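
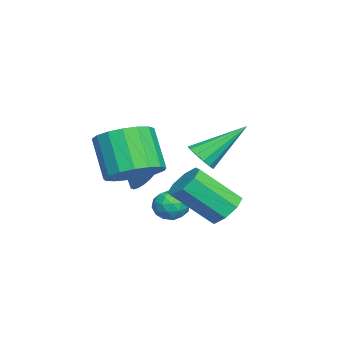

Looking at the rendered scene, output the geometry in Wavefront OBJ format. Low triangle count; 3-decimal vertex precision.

v -2.428 -1.027 0.684
v -2.068 -0.83 1.359
v -2.832 -1.973 1.176
v -2.361 -0.686 1.393
v -2.666 -0.602 1.306
v -2.93 -0.591 1.11
v -3.107 -0.655 0.841
v -3.167 -0.784 0.545
v -3.098 -0.955 0.272
v -2.914 -1.138 0.071
v -2.646 -1.302 -0.024
v -2.34 -1.419 0.003
v -2.05 -1.468 0.148
v -1.824 -1.44 0.386
v -1.703 -1.342 0.675
v -1.708 -1.189 0.965
v -1.836 -1.008 1.207
v 2.067 1.757 3.298
v 2.689 1.929 3.376
v 1.493 3.223 4.642
v 2.56 2.132 3.1
v 2.274 2.215 2.886
v 1.922 2.154 2.804
v 1.617 1.966 2.878
v 1.454 1.712 3.086
v 1.486 1.472 3.361
v 1.702 1.323 3.616
v 2.035 1.311 3.77
v 2.377 1.442 3.774
v 2.621 1.672 3.627
v 1.29 2.513 0.631
v 1.84 2.967 0.994
v 2.12 1.54 2.352
v 1.57 1.087 1.989
v 1.275 3.063 1.211
v 1.556 1.637 2.57
v 0.72 2.838 1.089
v 1 1.411 2.447
v 0.498 2.422 0.698
v 0.778 0.995 2.057
v 0.74 2.06 0.268
v 1.02 0.633 1.626
v 1.304 1.963 0.05
v 1.585 0.537 1.409
v 1.86 2.189 0.173
v 2.14 0.762 1.531
v 2.082 2.605 0.563
v 2.362 1.178 1.922
v 1.544 -0.592 2.214
v 2.467 -0.414 2.784
v 1.62 -0.991 4.336
v 0.696 -1.168 3.766
v 2.211 0.044 2.814
v 1.363 -0.532 4.366
v 1.801 0.357 2.707
v 0.954 -0.219 4.259
v 1.332 0.453 2.486
v 0.485 -0.124 4.039
v 0.912 0.309 2.204
v 0.065 -0.267 3.756
v 0.637 -0.041 1.923
v -0.211 -0.618 3.475
v 0.569 -0.518 1.709
v -0.278 -1.094 3.262
v 0.725 -1.011 1.611
v -0.123 -1.587 3.163
v 1.068 -1.408 1.651
v 0.22 -1.985 3.203
v 1.52 -1.619 1.82
v 0.673 -2.195 3.372
v 1.978 -1.594 2.079
v 1.13 -2.17 3.631
v 2.336 -1.339 2.369
v 1.488 -1.915 3.921
v 2.513 -0.914 2.623
v 1.665 -1.49 4.176
v -0.525 0.903 -0.261
v 0.047 0.481 -0.341
v -1.047 0.079 0.361
v -0.475 -0.343 0.281
v -0.432 0.244 0.686
v -0.109 0.754 0.302
v -0.891 -0.194 -0.282
v -0.568 0.316 -0.666
v -0.179 -0.197 -0.354
v 0.104 0.074 0.244
v -1.104 0.486 -0.224
v -0.821 0.757 0.374
v -0.193 0.765 -0.355
v -0.807 -0.205 0.375
v -0.781 0.141 0.613
v -0.445 -0.107 0.566
v -0.285 0.925 0.022
v 0.051 0.677 -0.025
v -0.23 0.538 0.579
v -1.051 -0.117 0.045
v -0.715 -0.365 -0.002
v -0.555 0.667 -0.546
v -0.219 0.419 -0.593
v -0.77 0.022 -0.559
v 0.01 0.118 -0.41
v -0.297 -0.367 -0.045
v -0.541 -0.279 -0.375
v -0.352 0.021 -0.601
v 0.177 0.277 -0.058
v -0.13 -0.207 0.307
v -0.105 0.138 0.545
v 0.085 0.438 0.319
v 0.044 -0.121 -0.066
v -0.87 0.767 -0.287
v -1.177 0.283 0.078
v -1.085 0.122 -0.299
v -0.895 0.422 -0.525
v -0.703 0.927 0.065
v -1.01 0.442 0.43
v -0.648 0.539 0.621
v -0.459 0.839 0.395
v -1.044 0.681 0.086
f 2 1 4
f 2 4 3
f 4 1 5
f 4 5 3
f 5 1 6
f 5 6 3
f 6 1 7
f 6 7 3
f 7 1 8
f 7 8 3
f 8 1 9
f 8 9 3
f 9 1 10
f 9 10 3
f 10 1 11
f 10 11 3
f 11 1 12
f 11 12 3
f 12 1 13
f 12 13 3
f 13 1 14
f 13 14 3
f 14 1 15
f 14 15 3
f 15 1 16
f 15 16 3
f 16 1 17
f 16 17 3
f 17 1 2
f 17 2 3
f 19 18 21
f 19 21 20
f 21 18 22
f 21 22 20
f 22 18 23
f 22 23 20
f 23 18 24
f 23 24 20
f 24 18 25
f 24 25 20
f 25 18 26
f 25 26 20
f 26 18 27
f 26 27 20
f 27 18 28
f 27 28 20
f 28 18 29
f 28 29 20
f 29 18 30
f 29 30 20
f 30 18 19
f 30 19 20
f 32 31 35
f 32 35 33
f 33 35 36
f 33 36 34
f 35 31 37
f 35 37 36
f 36 37 38
f 36 38 34
f 37 31 39
f 37 39 38
f 38 39 40
f 38 40 34
f 39 31 41
f 39 41 40
f 40 41 42
f 40 42 34
f 41 31 43
f 41 43 42
f 42 43 44
f 42 44 34
f 43 31 45
f 43 45 44
f 44 45 46
f 44 46 34
f 45 31 47
f 45 47 46
f 46 47 48
f 46 48 34
f 47 31 32
f 47 32 48
f 48 32 33
f 48 33 34
f 50 49 53
f 50 53 51
f 51 53 54
f 51 54 52
f 53 49 55
f 53 55 54
f 54 55 56
f 54 56 52
f 55 49 57
f 55 57 56
f 56 57 58
f 56 58 52
f 57 49 59
f 57 59 58
f 58 59 60
f 58 60 52
f 59 49 61
f 59 61 60
f 60 61 62
f 60 62 52
f 61 49 63
f 61 63 62
f 62 63 64
f 62 64 52
f 63 49 65
f 63 65 64
f 64 65 66
f 64 66 52
f 65 49 67
f 65 67 66
f 66 67 68
f 66 68 52
f 67 49 69
f 67 69 68
f 68 69 70
f 68 70 52
f 69 49 71
f 69 71 70
f 70 71 72
f 70 72 52
f 71 49 73
f 71 73 72
f 72 73 74
f 72 74 52
f 73 49 75
f 73 75 74
f 74 75 76
f 74 76 52
f 75 49 50
f 75 50 76
f 76 50 51
f 76 51 52
f 77 114 93
f 114 88 117
f 93 117 82
f 114 117 93
f 77 93 89
f 93 82 94
f 89 94 78
f 93 94 89
f 77 89 98
f 89 78 99
f 98 99 84
f 89 99 98
f 77 98 110
f 98 84 113
f 110 113 87
f 98 113 110
f 77 110 114
f 110 87 118
f 114 118 88
f 110 118 114
f 78 94 105
f 94 82 108
f 105 108 86
f 94 108 105
f 82 117 95
f 117 88 116
f 95 116 81
f 117 116 95
f 88 118 115
f 118 87 111
f 115 111 79
f 118 111 115
f 87 113 112
f 113 84 100
f 112 100 83
f 113 100 112
f 84 99 104
f 99 78 101
f 104 101 85
f 99 101 104
f 80 106 92
f 106 86 107
f 92 107 81
f 106 107 92
f 80 92 90
f 92 81 91
f 90 91 79
f 92 91 90
f 80 90 97
f 90 79 96
f 97 96 83
f 90 96 97
f 80 97 102
f 97 83 103
f 102 103 85
f 97 103 102
f 80 102 106
f 102 85 109
f 106 109 86
f 102 109 106
f 81 107 95
f 107 86 108
f 95 108 82
f 107 108 95
f 79 91 115
f 91 81 116
f 115 116 88
f 91 116 115
f 83 96 112
f 96 79 111
f 112 111 87
f 96 111 112
f 85 103 104
f 103 83 100
f 104 100 84
f 103 100 104
f 86 109 105
f 109 85 101
f 105 101 78
f 109 101 105



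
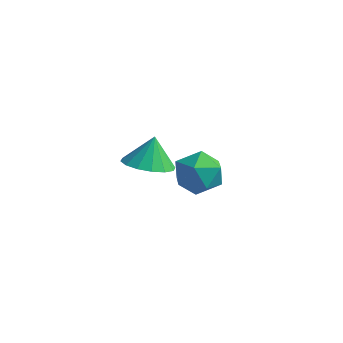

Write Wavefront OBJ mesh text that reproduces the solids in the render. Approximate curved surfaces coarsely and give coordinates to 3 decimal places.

v 1.246 2.931 -0.988
v 1.817 2.158 -1.722
v -0.057 1.542 -0.538
v 0.514 0.769 -1.272
v 1.043 1.132 -0.247
v 1.848 1.99 -0.525
v -0.088 1.71 -1.735
v 0.717 2.568 -2.013
v 0.992 1.403 -2.184
v 1.691 1.046 -1.264
v 0.069 2.654 -0.996
v 0.768 2.297 -0.076
v 1.147 -2.829 2.788
v 2.233 -2.736 2.758
v 1.133 -2.251 4.052
v 2.04 -2.255 2.536
v 1.607 -1.928 2.382
v 1.051 -1.842 2.336
v 0.521 -2.02 2.411
v 0.159 -2.415 2.587
v 0.062 -2.921 2.817
v 0.255 -3.403 3.04
v 0.688 -3.73 3.194
v 1.244 -3.816 3.24
v 1.774 -3.637 3.165
v 2.136 -3.242 2.989
f 1 12 6
f 1 6 2
f 1 2 8
f 1 8 11
f 1 11 12
f 2 6 10
f 6 12 5
f 12 11 3
f 11 8 7
f 8 2 9
f 4 10 5
f 4 5 3
f 4 3 7
f 4 7 9
f 4 9 10
f 5 10 6
f 3 5 12
f 7 3 11
f 9 7 8
f 10 9 2
f 14 13 16
f 14 16 15
f 16 13 17
f 16 17 15
f 17 13 18
f 17 18 15
f 18 13 19
f 18 19 15
f 19 13 20
f 19 20 15
f 20 13 21
f 20 21 15
f 21 13 22
f 21 22 15
f 22 13 23
f 22 23 15
f 23 13 24
f 23 24 15
f 24 13 25
f 24 25 15
f 25 13 26
f 25 26 15
f 26 13 14
f 26 14 15



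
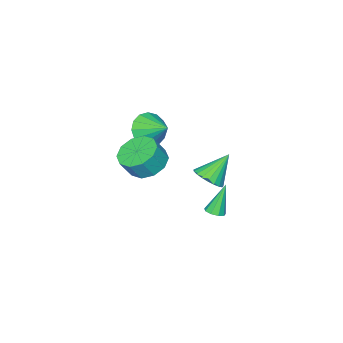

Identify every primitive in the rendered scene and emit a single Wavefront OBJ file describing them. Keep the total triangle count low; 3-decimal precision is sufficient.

v 2.335 1.462 3.125
v 2.849 0.697 2.689
v 3.398 0.512 3.659
v 2.885 1.278 4.095
v 3.179 1.227 2.602
v 3.728 1.042 3.573
v 3.187 1.847 2.716
v 3.736 1.662 3.686
v 2.87 2.32 2.986
v 3.419 2.135 3.956
v 2.348 2.466 3.308
v 2.897 2.281 4.279
v 1.822 2.228 3.561
v 2.371 2.043 4.531
v 1.492 1.698 3.647
v 2.041 1.513 4.618
v 1.484 1.078 3.534
v 2.033 0.893 4.504
v 1.801 0.605 3.264
v 2.35 0.42 4.234
v 2.323 0.459 2.941
v 2.872 0.274 3.912
v -2.933 0.348 -1.408
v -2.453 -0.155 -0.884
v -4.027 0.692 -0.072
v -2.298 0.168 -0.841
v -2.252 0.523 -0.895
v -2.324 0.848 -1.038
v -2.502 1.086 -1.245
v -2.754 1.196 -1.48
v -3.037 1.16 -1.702
v -3.302 0.983 -1.874
v -3.503 0.696 -1.965
v -3.606 0.35 -1.959
v -3.592 0.002 -1.858
v -3.465 -0.285 -1.68
v -3.245 -0.463 -1.454
v -2.972 -0.501 -1.22
v -2.692 -0.392 -1.019
v 0.254 -0.5 3.343
v 1.057 -0.236 2.827
v 0.326 0.76 4.097
v 0.661 -0.053 2.559
v 0.156 0.01 2.5
v -0.323 -0.063 2.668
v -0.647 -0.253 3.016
v -0.73 -0.51 3.452
v -0.548 -0.763 3.859
v -0.152 -0.946 4.127
v 0.353 -1.01 4.186
v 0.832 -0.937 4.018
v 1.156 -0.747 3.67
v 1.238 -0.49 3.234
v -1.402 2.153 -2.047
v -0.954 1.955 -1.844
v -2.098 2.207 -0.453
v -0.938 2.317 -1.85
v -1.139 2.603 -1.947
v -1.463 2.678 -2.091
v -1.759 2.507 -2.215
v -1.887 2.171 -2.259
v -1.788 1.827 -2.205
v -1.509 1.635 -2.076
v -1.179 1.686 -1.934
f 2 1 5
f 2 5 3
f 3 5 6
f 3 6 4
f 5 1 7
f 5 7 6
f 6 7 8
f 6 8 4
f 7 1 9
f 7 9 8
f 8 9 10
f 8 10 4
f 9 1 11
f 9 11 10
f 10 11 12
f 10 12 4
f 11 1 13
f 11 13 12
f 12 13 14
f 12 14 4
f 13 1 15
f 13 15 14
f 14 15 16
f 14 16 4
f 15 1 17
f 15 17 16
f 16 17 18
f 16 18 4
f 17 1 19
f 17 19 18
f 18 19 20
f 18 20 4
f 19 1 21
f 19 21 20
f 20 21 22
f 20 22 4
f 21 1 2
f 21 2 22
f 22 2 3
f 22 3 4
f 24 23 26
f 24 26 25
f 26 23 27
f 26 27 25
f 27 23 28
f 27 28 25
f 28 23 29
f 28 29 25
f 29 23 30
f 29 30 25
f 30 23 31
f 30 31 25
f 31 23 32
f 31 32 25
f 32 23 33
f 32 33 25
f 33 23 34
f 33 34 25
f 34 23 35
f 34 35 25
f 35 23 36
f 35 36 25
f 36 23 37
f 36 37 25
f 37 23 38
f 37 38 25
f 38 23 39
f 38 39 25
f 39 23 24
f 39 24 25
f 41 40 43
f 41 43 42
f 43 40 44
f 43 44 42
f 44 40 45
f 44 45 42
f 45 40 46
f 45 46 42
f 46 40 47
f 46 47 42
f 47 40 48
f 47 48 42
f 48 40 49
f 48 49 42
f 49 40 50
f 49 50 42
f 50 40 51
f 50 51 42
f 51 40 52
f 51 52 42
f 52 40 53
f 52 53 42
f 53 40 41
f 53 41 42
f 55 54 57
f 55 57 56
f 57 54 58
f 57 58 56
f 58 54 59
f 58 59 56
f 59 54 60
f 59 60 56
f 60 54 61
f 60 61 56
f 61 54 62
f 61 62 56
f 62 54 63
f 62 63 56
f 63 54 64
f 63 64 56
f 64 54 55
f 64 55 56



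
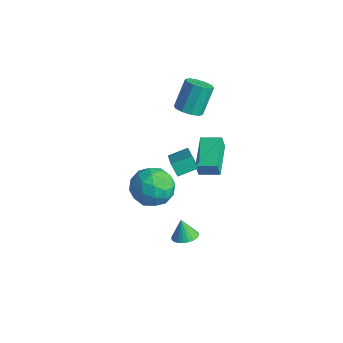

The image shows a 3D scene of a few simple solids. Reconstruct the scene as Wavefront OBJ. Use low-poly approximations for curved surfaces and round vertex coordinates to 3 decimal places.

v 1.193 -2.279 1.701
v 2.408 -2.199 1.63
v 1.312 -4.241 1.53
v 2.527 -4.161 1.459
v 1.96 -3.908 2.508
v 1.886 -2.695 2.614
v 1.834 -3.745 0.546
v 1.76 -2.532 0.652
v 2.804 -3.104 0.916
v 2.882 -3.206 2.129
v 0.838 -3.234 1.031
v 0.916 -3.336 2.244
v 1.79 -2.067 1.681
v 1.93 -4.373 1.479
v 1.597 -4.225 2.096
v 2.311 -4.178 2.055
v 1.483 -2.358 2.259
v 2.197 -2.311 2.217
v 1.933 -3.316 2.734
v 1.523 -4.129 0.943
v 2.237 -4.082 0.901
v 1.409 -2.262 1.105
v 2.123 -2.215 1.064
v 1.787 -3.124 0.426
v 2.737 -2.552 1.219
v 2.807 -3.705 1.119
v 2.4 -3.46 0.582
v 2.357 -2.748 0.644
v 2.782 -2.611 1.932
v 2.853 -3.765 1.832
v 2.519 -3.616 2.449
v 2.475 -2.903 2.511
v 3.016 -3.144 1.513
v 0.867 -2.675 1.328
v 0.938 -3.829 1.228
v 1.245 -3.537 0.649
v 1.201 -2.824 0.711
v 0.913 -2.735 2.041
v 0.983 -3.888 1.941
v 1.363 -3.692 2.516
v 1.32 -2.98 2.578
v 0.704 -3.296 1.647
v -0.138 -0.261 -0.339
v -0.643 -0.297 0.318
v 0.252 0.749 0.015
v -0.252 0.714 0.673
v 1.372 -1.234 0.767
v 0.868 -1.269 1.425
v 1.763 -0.223 1.122
v 1.258 -0.259 1.779
v 2.046 -1.263 -3.901
v 2.682 -0.981 -3.682
v 1.654 -1.237 -2.799
v 2.534 -0.745 -3.74
v 2.311 -0.588 -3.823
v 2.048 -0.533 -3.918
v 1.784 -0.59 -4.01
v 1.561 -0.75 -4.086
v 1.411 -0.987 -4.133
v 1.358 -1.267 -4.145
v 1.409 -1.546 -4.12
v 1.558 -1.782 -4.062
v 1.781 -1.939 -3.979
v 2.044 -1.993 -3.884
v 2.307 -1.936 -3.792
v 2.531 -1.777 -3.717
v 2.68 -1.539 -3.669
v 2.734 -1.26 -3.657
v -2.569 2.572 0.987
v -1.927 3.034 0.813
v -2.209 4.01 2.359
v -2.851 3.548 2.533
v -2.33 3.245 0.605
v -2.613 4.222 2.151
v -2.825 3.2 0.544
v -3.108 4.176 2.09
v -3.222 2.914 0.652
v -3.505 3.89 2.197
v -3.369 2.498 0.888
v -3.652 3.474 2.433
v -3.211 2.11 1.161
v -3.493 3.086 2.707
v -2.807 1.898 1.369
v -3.09 2.875 2.915
v -2.312 1.944 1.43
v -2.595 2.92 2.976
v -1.915 2.23 1.323
v -2.198 3.206 2.868
v -1.768 2.646 1.087
v -2.051 3.622 2.632
v -0.974 2.031 -3.124
v -0.959 1.793 -2.205
v -2.465 3.551 -2.707
v -2.45 3.313 -1.788
v -0.11 2.827 -2.932
v -0.095 2.589 -2.013
v -1.601 4.347 -2.515
v -1.586 4.109 -1.596
f 1 38 17
f 38 12 41
f 17 41 6
f 38 41 17
f 1 17 13
f 17 6 18
f 13 18 2
f 17 18 13
f 1 13 22
f 13 2 23
f 22 23 8
f 13 23 22
f 1 22 34
f 22 8 37
f 34 37 11
f 22 37 34
f 1 34 38
f 34 11 42
f 38 42 12
f 34 42 38
f 2 18 29
f 18 6 32
f 29 32 10
f 18 32 29
f 6 41 19
f 41 12 40
f 19 40 5
f 41 40 19
f 12 42 39
f 42 11 35
f 39 35 3
f 42 35 39
f 11 37 36
f 37 8 24
f 36 24 7
f 37 24 36
f 8 23 28
f 23 2 25
f 28 25 9
f 23 25 28
f 4 30 16
f 30 10 31
f 16 31 5
f 30 31 16
f 4 16 14
f 16 5 15
f 14 15 3
f 16 15 14
f 4 14 21
f 14 3 20
f 21 20 7
f 14 20 21
f 4 21 26
f 21 7 27
f 26 27 9
f 21 27 26
f 4 26 30
f 26 9 33
f 30 33 10
f 26 33 30
f 5 31 19
f 31 10 32
f 19 32 6
f 31 32 19
f 3 15 39
f 15 5 40
f 39 40 12
f 15 40 39
f 7 20 36
f 20 3 35
f 36 35 11
f 20 35 36
f 9 27 28
f 27 7 24
f 28 24 8
f 27 24 28
f 10 33 29
f 33 9 25
f 29 25 2
f 33 25 29
f 44 46 43
f 47 44 43
f 43 46 45
f 45 47 43
f 44 50 46
f 48 44 47
f 48 50 44
f 46 50 45
f 49 47 45
f 45 50 49
f 49 48 47
f 50 48 49
f 52 51 54
f 52 54 53
f 54 51 55
f 54 55 53
f 55 51 56
f 55 56 53
f 56 51 57
f 56 57 53
f 57 51 58
f 57 58 53
f 58 51 59
f 58 59 53
f 59 51 60
f 59 60 53
f 60 51 61
f 60 61 53
f 61 51 62
f 61 62 53
f 62 51 63
f 62 63 53
f 63 51 64
f 63 64 53
f 64 51 65
f 64 65 53
f 65 51 66
f 65 66 53
f 66 51 67
f 66 67 53
f 67 51 68
f 67 68 53
f 68 51 52
f 68 52 53
f 70 69 73
f 70 73 71
f 71 73 74
f 71 74 72
f 73 69 75
f 73 75 74
f 74 75 76
f 74 76 72
f 75 69 77
f 75 77 76
f 76 77 78
f 76 78 72
f 77 69 79
f 77 79 78
f 78 79 80
f 78 80 72
f 79 69 81
f 79 81 80
f 80 81 82
f 80 82 72
f 81 69 83
f 81 83 82
f 82 83 84
f 82 84 72
f 83 69 85
f 83 85 84
f 84 85 86
f 84 86 72
f 85 69 87
f 85 87 86
f 86 87 88
f 86 88 72
f 87 69 89
f 87 89 88
f 88 89 90
f 88 90 72
f 89 69 70
f 89 70 90
f 90 70 71
f 90 71 72
f 92 94 91
f 95 92 91
f 91 94 93
f 93 95 91
f 92 98 94
f 96 92 95
f 96 98 92
f 94 98 93
f 97 95 93
f 93 98 97
f 97 96 95
f 98 96 97



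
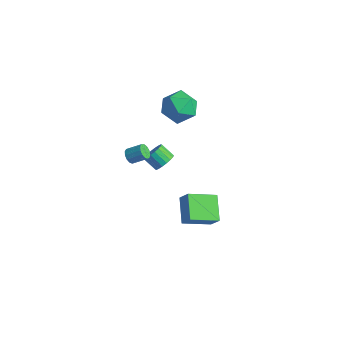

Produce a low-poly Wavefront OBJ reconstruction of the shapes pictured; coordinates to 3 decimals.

v -0.533 4.013 4.041
v 0.606 3.721 4.213
v -0.546 2.999 2.407
v 0.593 2.707 2.579
v -0.248 2.265 3.292
v -0.24 2.891 4.302
v 0.3 3.829 2.318
v 0.308 4.455 3.328
v 1.121 3.607 3.148
v 0.782 2.64 3.75
v -0.722 4.08 2.87
v -1.061 3.113 3.472
v -0.032 2.306 -1.291
v 0.401 2.359 -0.731
v -0.375 2.127 -0.109
v -0.808 2.074 -0.669
v 0.289 2.653 -0.761
v -0.487 2.421 -0.14
v 0.113 2.878 -0.896
v -0.662 2.646 -0.275
v -0.091 2.99 -1.11
v -0.867 2.758 -0.488
v -0.284 2.966 -1.359
v -1.059 2.735 -0.738
v -0.427 2.812 -1.595
v -1.202 2.58 -0.973
v -0.492 2.557 -1.77
v -1.267 2.326 -1.149
v -0.465 2.253 -1.851
v -1.241 2.021 -1.229
v -0.353 1.959 -1.82
v -1.129 1.727 -1.199
v -0.178 1.734 -1.685
v -0.953 1.502 -1.064
v 0.027 1.622 -1.472
v -0.749 1.39 -0.85
v 0.219 1.645 -1.222
v -0.556 1.414 -0.601
v 0.362 1.8 -0.987
v -0.413 1.568 -0.365
v 0.427 2.054 -0.811
v -0.348 1.823 -0.19
v 2.504 1.328 -4.493
v 1.294 2.256 -3.634
v 3.248 2.911 -5.154
v 2.039 3.839 -4.295
v 3.161 1.381 -3.625
v 1.952 2.309 -2.766
v 3.906 2.964 -4.286
v 2.696 3.892 -3.427
v -0.246 -0.106 0.822
v 0.143 -0.267 0.533
v 0.794 0.305 1.089
v 0.406 0.466 1.378
v 0.041 -0.029 0.407
v 0.692 0.543 0.964
v -0.151 0.184 0.413
v 0.5 0.756 0.969
v -0.374 0.305 0.549
v 0.278 0.877 1.105
v -0.555 0.296 0.771
v 0.096 0.868 1.327
v -0.639 0.159 1.009
v 0.012 0.731 1.566
v -0.597 -0.062 1.188
v 0.054 0.51 1.745
v -0.444 -0.297 1.251
v 0.207 0.275 1.807
v -0.228 -0.472 1.177
v 0.423 0.101 1.734
v -0.017 -0.53 0.991
v 0.634 0.042 1.547
v 0.121 -0.454 0.75
v 0.772 0.119 1.307
f 1 12 6
f 1 6 2
f 1 2 8
f 1 8 11
f 1 11 12
f 2 6 10
f 6 12 5
f 12 11 3
f 11 8 7
f 8 2 9
f 4 10 5
f 4 5 3
f 4 3 7
f 4 7 9
f 4 9 10
f 5 10 6
f 3 5 12
f 7 3 11
f 9 7 8
f 10 9 2
f 14 13 17
f 14 17 15
f 15 17 18
f 15 18 16
f 17 13 19
f 17 19 18
f 18 19 20
f 18 20 16
f 19 13 21
f 19 21 20
f 20 21 22
f 20 22 16
f 21 13 23
f 21 23 22
f 22 23 24
f 22 24 16
f 23 13 25
f 23 25 24
f 24 25 26
f 24 26 16
f 25 13 27
f 25 27 26
f 26 27 28
f 26 28 16
f 27 13 29
f 27 29 28
f 28 29 30
f 28 30 16
f 29 13 31
f 29 31 30
f 30 31 32
f 30 32 16
f 31 13 33
f 31 33 32
f 32 33 34
f 32 34 16
f 33 13 35
f 33 35 34
f 34 35 36
f 34 36 16
f 35 13 37
f 35 37 36
f 36 37 38
f 36 38 16
f 37 13 39
f 37 39 38
f 38 39 40
f 38 40 16
f 39 13 41
f 39 41 40
f 40 41 42
f 40 42 16
f 41 13 14
f 41 14 42
f 42 14 15
f 42 15 16
f 44 46 43
f 47 44 43
f 43 46 45
f 45 47 43
f 44 50 46
f 48 44 47
f 48 50 44
f 46 50 45
f 49 47 45
f 45 50 49
f 49 48 47
f 50 48 49
f 52 51 55
f 52 55 53
f 53 55 56
f 53 56 54
f 55 51 57
f 55 57 56
f 56 57 58
f 56 58 54
f 57 51 59
f 57 59 58
f 58 59 60
f 58 60 54
f 59 51 61
f 59 61 60
f 60 61 62
f 60 62 54
f 61 51 63
f 61 63 62
f 62 63 64
f 62 64 54
f 63 51 65
f 63 65 64
f 64 65 66
f 64 66 54
f 65 51 67
f 65 67 66
f 66 67 68
f 66 68 54
f 67 51 69
f 67 69 68
f 68 69 70
f 68 70 54
f 69 51 71
f 69 71 70
f 70 71 72
f 70 72 54
f 71 51 73
f 71 73 72
f 72 73 74
f 72 74 54
f 73 51 52
f 73 52 74
f 74 52 53
f 74 53 54



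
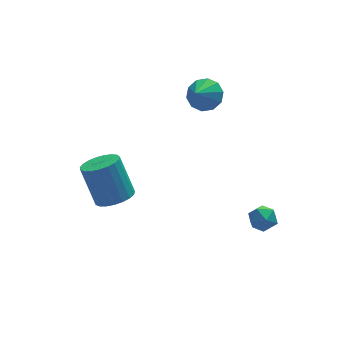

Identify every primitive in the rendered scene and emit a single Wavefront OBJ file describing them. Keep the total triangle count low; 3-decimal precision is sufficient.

v -1.62 3.116 -4.3
v -0.882 2.722 -3.942
v -1.281 3.59 -2.162
v -2.02 3.984 -2.52
v -0.742 3.05 -4.07
v -1.142 3.917 -2.291
v -0.754 3.389 -4.238
v -1.154 4.256 -2.459
v -0.916 3.68 -4.417
v -1.315 4.548 -2.637
v -1.2 3.875 -4.575
v -1.599 4.742 -2.795
v -1.556 3.938 -4.686
v -1.955 4.805 -2.906
v -1.923 3.859 -4.73
v -2.323 4.726 -2.95
v -2.238 3.651 -4.7
v -2.638 4.519 -2.92
v -2.446 3.351 -4.6
v -2.846 4.219 -2.82
v -2.512 3.011 -4.449
v -2.911 3.879 -2.669
v -2.423 2.688 -4.272
v -2.822 3.556 -2.492
v -2.195 2.44 -4.099
v -2.595 3.308 -2.32
v -1.868 2.308 -3.962
v -2.268 3.176 -2.182
v -1.498 2.317 -3.883
v -1.898 3.184 -2.103
v -1.149 2.463 -3.876
v -1.549 3.331 -2.096
v 3.549 -0.804 -3.501
v 4.113 -1.118 -3.217
v 2.867 -1.542 -2.963
v 3.431 -1.856 -2.679
v 3.25 -1.206 -2.477
v 3.671 -0.75 -2.809
v 3.309 -1.91 -3.371
v 3.73 -1.454 -3.703
v 3.964 -1.801 -3.137
v 3.928 -1.366 -2.584
v 3.052 -1.294 -3.596
v 3.016 -0.859 -3.043
v 2.514 3.398 1.403
v 3.221 3.049 1.692
v 1.866 2.762 2.217
v 3.134 3.483 1.962
v 2.811 3.885 2.019
v 2.374 4.101 1.84
v 1.991 4.049 1.494
v 1.807 3.747 1.113
v 1.894 3.313 0.843
v 2.217 2.91 0.786
v 2.654 2.695 0.965
v 3.037 2.747 1.311
f 2 1 5
f 2 5 3
f 3 5 6
f 3 6 4
f 5 1 7
f 5 7 6
f 6 7 8
f 6 8 4
f 7 1 9
f 7 9 8
f 8 9 10
f 8 10 4
f 9 1 11
f 9 11 10
f 10 11 12
f 10 12 4
f 11 1 13
f 11 13 12
f 12 13 14
f 12 14 4
f 13 1 15
f 13 15 14
f 14 15 16
f 14 16 4
f 15 1 17
f 15 17 16
f 16 17 18
f 16 18 4
f 17 1 19
f 17 19 18
f 18 19 20
f 18 20 4
f 19 1 21
f 19 21 20
f 20 21 22
f 20 22 4
f 21 1 23
f 21 23 22
f 22 23 24
f 22 24 4
f 23 1 25
f 23 25 24
f 24 25 26
f 24 26 4
f 25 1 27
f 25 27 26
f 26 27 28
f 26 28 4
f 27 1 29
f 27 29 28
f 28 29 30
f 28 30 4
f 29 1 31
f 29 31 30
f 30 31 32
f 30 32 4
f 31 1 2
f 31 2 32
f 32 2 3
f 32 3 4
f 33 44 38
f 33 38 34
f 33 34 40
f 33 40 43
f 33 43 44
f 34 38 42
f 38 44 37
f 44 43 35
f 43 40 39
f 40 34 41
f 36 42 37
f 36 37 35
f 36 35 39
f 36 39 41
f 36 41 42
f 37 42 38
f 35 37 44
f 39 35 43
f 41 39 40
f 42 41 34
f 46 45 48
f 46 48 47
f 48 45 49
f 48 49 47
f 49 45 50
f 49 50 47
f 50 45 51
f 50 51 47
f 51 45 52
f 51 52 47
f 52 45 53
f 52 53 47
f 53 45 54
f 53 54 47
f 54 45 55
f 54 55 47
f 55 45 56
f 55 56 47
f 56 45 46
f 56 46 47



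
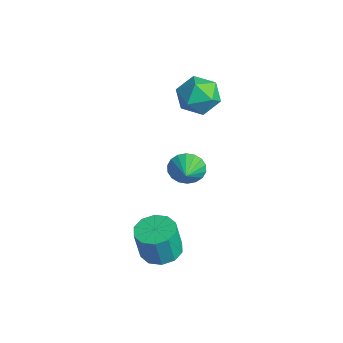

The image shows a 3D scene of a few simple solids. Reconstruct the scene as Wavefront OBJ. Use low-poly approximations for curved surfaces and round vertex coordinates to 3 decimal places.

v -1.316 2.585 2.064
v -0.532 2.517 2.982
v -0.808 0.783 1.498
v -0.024 0.715 2.416
v -1.213 0.717 2.635
v -1.527 1.831 2.985
v 0.187 1.469 1.495
v -0.127 2.583 1.845
v 0.397 1.828 2.63
v -0.468 1.363 3.335
v -0.872 1.937 1.145
v -1.737 1.472 1.85
v 3.553 -2.473 -4.389
v 4.276 -1.737 -4.255
v 4.29 -2.071 -2.497
v 3.567 -2.807 -2.631
v 3.698 -1.461 -4.198
v 3.713 -1.795 -2.44
v 3.065 -1.571 -4.214
v 3.08 -1.905 -2.455
v 2.618 -2.026 -4.297
v 2.633 -2.36 -2.538
v 2.528 -2.651 -4.415
v 2.543 -2.985 -2.656
v 2.83 -3.209 -4.523
v 2.844 -3.543 -2.765
v 3.407 -3.485 -4.58
v 3.422 -3.819 -2.822
v 4.04 -3.375 -4.565
v 4.055 -3.709 -2.806
v 4.487 -2.92 -4.482
v 4.502 -3.254 -2.723
v 4.577 -2.295 -4.364
v 4.592 -2.629 -2.605
v -0.013 0.697 -2.505
v 0.445 0.963 -3.306
v 0.853 0.203 -2.175
v 0.527 1.285 -3.038
v 0.502 1.492 -2.665
v 0.375 1.54 -2.26
v 0.172 1.422 -1.904
v -0.069 1.16 -1.666
v -0.298 0.807 -1.595
v -0.47 0.431 -1.704
v -0.552 0.109 -1.972
v -0.527 -0.097 -2.345
v -0.401 -0.146 -2.751
v -0.197 -0.028 -3.107
v 0.043 0.234 -3.344
v 0.272 0.588 -3.415
f 1 12 6
f 1 6 2
f 1 2 8
f 1 8 11
f 1 11 12
f 2 6 10
f 6 12 5
f 12 11 3
f 11 8 7
f 8 2 9
f 4 10 5
f 4 5 3
f 4 3 7
f 4 7 9
f 4 9 10
f 5 10 6
f 3 5 12
f 7 3 11
f 9 7 8
f 10 9 2
f 14 13 17
f 14 17 15
f 15 17 18
f 15 18 16
f 17 13 19
f 17 19 18
f 18 19 20
f 18 20 16
f 19 13 21
f 19 21 20
f 20 21 22
f 20 22 16
f 21 13 23
f 21 23 22
f 22 23 24
f 22 24 16
f 23 13 25
f 23 25 24
f 24 25 26
f 24 26 16
f 25 13 27
f 25 27 26
f 26 27 28
f 26 28 16
f 27 13 29
f 27 29 28
f 28 29 30
f 28 30 16
f 29 13 31
f 29 31 30
f 30 31 32
f 30 32 16
f 31 13 33
f 31 33 32
f 32 33 34
f 32 34 16
f 33 13 14
f 33 14 34
f 34 14 15
f 34 15 16
f 36 35 38
f 36 38 37
f 38 35 39
f 38 39 37
f 39 35 40
f 39 40 37
f 40 35 41
f 40 41 37
f 41 35 42
f 41 42 37
f 42 35 43
f 42 43 37
f 43 35 44
f 43 44 37
f 44 35 45
f 44 45 37
f 45 35 46
f 45 46 37
f 46 35 47
f 46 47 37
f 47 35 48
f 47 48 37
f 48 35 49
f 48 49 37
f 49 35 50
f 49 50 37
f 50 35 36
f 50 36 37



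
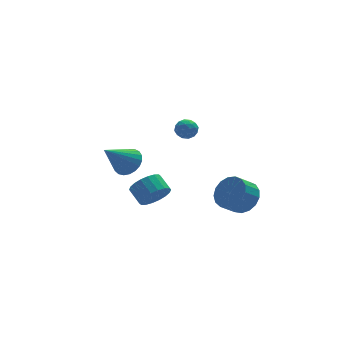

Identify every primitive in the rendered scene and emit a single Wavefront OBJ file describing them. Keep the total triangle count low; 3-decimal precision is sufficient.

v 0.335 0.51 3.199
v 0.69 0.812 3.684
v 0.33 -0.412 3.776
v 0.685 -0.11 4.261
v 0.046 0.069 4.151
v 0.049 0.639 3.794
v 0.971 -0.239 3.666
v 0.974 0.331 3.309
v 1.083 0.349 3.972
v 0.512 0.54 4.272
v 0.508 -0.14 3.188
v -0.063 0.051 3.488
v 0.513 0.742 3.39
v 0.507 -0.342 4.07
v 0.132 -0.237 4.005
v 0.341 -0.059 4.29
v 0.136 0.641 3.455
v 0.345 0.818 3.74
v -0.033 0.381 4.015
v 0.675 -0.418 3.72
v 0.884 -0.241 4.005
v 0.679 0.459 3.17
v 0.888 0.637 3.455
v 1.053 0.019 3.445
v 0.953 0.647 3.845
v 0.95 0.105 4.185
v 1.118 0.029 3.835
v 1.12 0.364 3.625
v 0.617 0.76 4.022
v 0.614 0.217 4.361
v 0.239 0.323 4.296
v 0.24 0.658 4.087
v 0.848 0.487 4.191
v 0.406 0.183 3.099
v 0.403 -0.36 3.438
v 0.78 -0.258 3.373
v 0.781 0.077 3.164
v 0.07 0.295 3.275
v 0.067 -0.247 3.615
v -0.1 0.036 3.835
v -0.098 0.371 3.625
v 0.172 -0.087 3.269
v -2.894 -0.386 2.229
v -2.387 0.032 2.859
v -4.306 -0.874 3.691
v -2.609 0.313 2.738
v -2.881 0.473 2.529
v -3.155 0.485 2.268
v -3.384 0.346 2.001
v -3.528 0.081 1.773
v -3.562 -0.265 1.624
v -3.481 -0.632 1.579
v -3.299 -0.957 1.648
v -3.046 -1.182 1.816
v -2.767 -1.27 2.056
v -2.51 -1.205 2.326
v -2.32 -0.999 2.58
v -2.228 -0.686 2.772
v -2.252 -0.322 2.871
v -0.845 1.344 -1.909
v 0.075 1.644 -1.964
v -0.194 2.577 -1.386
v -1.115 2.276 -1.331
v -0.102 1.812 -2.32
v -0.371 2.745 -1.742
v -0.427 1.888 -2.594
v -0.696 2.821 -2.016
v -0.835 1.857 -2.732
v -1.104 2.789 -2.154
v -1.244 1.723 -2.708
v -1.514 2.656 -2.13
v -1.575 1.514 -2.525
v -1.844 2.447 -1.947
v -1.761 1.272 -2.22
v -2.031 2.205 -1.642
v -1.766 1.043 -1.854
v -2.035 1.976 -1.276
v -1.589 0.875 -1.498
v -1.858 1.808 -0.92
v -1.264 0.799 -1.224
v -1.533 1.732 -0.646
v -0.856 0.831 -1.086
v -1.125 1.763 -0.508
v -0.446 0.964 -1.11
v -0.716 1.897 -0.532
v -0.116 1.173 -1.293
v -0.385 2.106 -0.715
v 0.071 1.415 -1.598
v -0.199 2.348 -1.02
v 3.867 0.405 -2.394
v 4.43 -0.456 -2.004
v 3.515 -0.706 -1.237
v 2.953 0.155 -1.626
v 4.58 -0.057 -1.695
v 3.665 -0.308 -0.928
v 4.567 0.448 -1.546
v 3.652 0.197 -0.779
v 4.394 0.943 -1.591
v 3.479 0.692 -0.824
v 4.1 1.315 -1.82
v 3.185 1.064 -1.053
v 3.752 1.478 -2.181
v 2.838 1.228 -1.413
v 3.431 1.396 -2.59
v 2.517 1.145 -1.822
v 3.21 1.087 -2.954
v 2.296 0.836 -2.187
v 3.14 0.621 -3.19
v 2.225 0.371 -2.423
v 3.236 0.107 -3.244
v 2.321 -0.144 -2.476
v 3.477 -0.34 -3.102
v 2.562 -0.59 -2.335
v 3.807 -0.616 -2.799
v 2.892 -0.866 -2.031
v 4.151 -0.657 -2.403
v 3.236 -0.908 -1.635
f 1 38 17
f 38 12 41
f 17 41 6
f 38 41 17
f 1 17 13
f 17 6 18
f 13 18 2
f 17 18 13
f 1 13 22
f 13 2 23
f 22 23 8
f 13 23 22
f 1 22 34
f 22 8 37
f 34 37 11
f 22 37 34
f 1 34 38
f 34 11 42
f 38 42 12
f 34 42 38
f 2 18 29
f 18 6 32
f 29 32 10
f 18 32 29
f 6 41 19
f 41 12 40
f 19 40 5
f 41 40 19
f 12 42 39
f 42 11 35
f 39 35 3
f 42 35 39
f 11 37 36
f 37 8 24
f 36 24 7
f 37 24 36
f 8 23 28
f 23 2 25
f 28 25 9
f 23 25 28
f 4 30 16
f 30 10 31
f 16 31 5
f 30 31 16
f 4 16 14
f 16 5 15
f 14 15 3
f 16 15 14
f 4 14 21
f 14 3 20
f 21 20 7
f 14 20 21
f 4 21 26
f 21 7 27
f 26 27 9
f 21 27 26
f 4 26 30
f 26 9 33
f 30 33 10
f 26 33 30
f 5 31 19
f 31 10 32
f 19 32 6
f 31 32 19
f 3 15 39
f 15 5 40
f 39 40 12
f 15 40 39
f 7 20 36
f 20 3 35
f 36 35 11
f 20 35 36
f 9 27 28
f 27 7 24
f 28 24 8
f 27 24 28
f 10 33 29
f 33 9 25
f 29 25 2
f 33 25 29
f 44 43 46
f 44 46 45
f 46 43 47
f 46 47 45
f 47 43 48
f 47 48 45
f 48 43 49
f 48 49 45
f 49 43 50
f 49 50 45
f 50 43 51
f 50 51 45
f 51 43 52
f 51 52 45
f 52 43 53
f 52 53 45
f 53 43 54
f 53 54 45
f 54 43 55
f 54 55 45
f 55 43 56
f 55 56 45
f 56 43 57
f 56 57 45
f 57 43 58
f 57 58 45
f 58 43 59
f 58 59 45
f 59 43 44
f 59 44 45
f 61 60 64
f 61 64 62
f 62 64 65
f 62 65 63
f 64 60 66
f 64 66 65
f 65 66 67
f 65 67 63
f 66 60 68
f 66 68 67
f 67 68 69
f 67 69 63
f 68 60 70
f 68 70 69
f 69 70 71
f 69 71 63
f 70 60 72
f 70 72 71
f 71 72 73
f 71 73 63
f 72 60 74
f 72 74 73
f 73 74 75
f 73 75 63
f 74 60 76
f 74 76 75
f 75 76 77
f 75 77 63
f 76 60 78
f 76 78 77
f 77 78 79
f 77 79 63
f 78 60 80
f 78 80 79
f 79 80 81
f 79 81 63
f 80 60 82
f 80 82 81
f 81 82 83
f 81 83 63
f 82 60 84
f 82 84 83
f 83 84 85
f 83 85 63
f 84 60 86
f 84 86 85
f 85 86 87
f 85 87 63
f 86 60 88
f 86 88 87
f 87 88 89
f 87 89 63
f 88 60 61
f 88 61 89
f 89 61 62
f 89 62 63
f 91 90 94
f 91 94 92
f 92 94 95
f 92 95 93
f 94 90 96
f 94 96 95
f 95 96 97
f 95 97 93
f 96 90 98
f 96 98 97
f 97 98 99
f 97 99 93
f 98 90 100
f 98 100 99
f 99 100 101
f 99 101 93
f 100 90 102
f 100 102 101
f 101 102 103
f 101 103 93
f 102 90 104
f 102 104 103
f 103 104 105
f 103 105 93
f 104 90 106
f 104 106 105
f 105 106 107
f 105 107 93
f 106 90 108
f 106 108 107
f 107 108 109
f 107 109 93
f 108 90 110
f 108 110 109
f 109 110 111
f 109 111 93
f 110 90 112
f 110 112 111
f 111 112 113
f 111 113 93
f 112 90 114
f 112 114 113
f 113 114 115
f 113 115 93
f 114 90 116
f 114 116 115
f 115 116 117
f 115 117 93
f 116 90 91
f 116 91 117
f 117 91 92
f 117 92 93



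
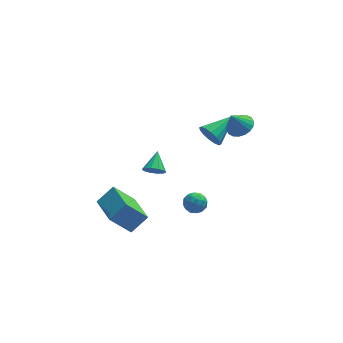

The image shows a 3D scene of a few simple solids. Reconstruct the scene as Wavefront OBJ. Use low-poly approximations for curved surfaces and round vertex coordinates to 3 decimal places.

v 0.73 -0.455 -2.832
v 1.438 -0.358 -2.852
v 0.782 -1.042 -3.828
v 1.49 -0.945 -3.848
v 1.201 -1.374 -3.353
v 1.169 -1.011 -2.738
v 1.051 -0.389 -3.942
v 1.019 -0.026 -3.327
v 1.636 -0.318 -3.538
v 1.729 -0.926 -3.174
v 0.491 -0.474 -3.506
v 0.584 -1.082 -3.142
v 1.08 -0.355 -2.755
v 1.14 -1.045 -3.925
v 0.971 -1.297 -3.635
v 1.387 -1.24 -3.646
v 0.922 -0.739 -2.688
v 1.338 -0.682 -2.7
v 1.198 -1.279 -2.994
v 0.882 -0.718 -3.98
v 1.298 -0.661 -3.992
v 0.833 -0.16 -3.034
v 1.249 -0.103 -3.045
v 1.022 -0.121 -3.686
v 1.612 -0.275 -3.17
v 1.643 -0.62 -3.755
v 1.385 -0.293 -3.81
v 1.366 -0.079 -3.448
v 1.667 -0.632 -2.956
v 1.697 -0.977 -3.541
v 1.528 -1.229 -3.251
v 1.509 -1.016 -2.889
v 1.784 -0.609 -3.359
v 0.523 -0.423 -3.139
v 0.553 -0.768 -3.724
v 0.711 -0.384 -3.791
v 0.692 -0.171 -3.429
v 0.577 -0.78 -2.925
v 0.608 -1.125 -3.51
v 0.854 -1.321 -3.232
v 0.835 -1.107 -2.87
v 0.436 -0.791 -3.321
v 4.061 2.177 0.357
v 4.801 2.081 0.72
v 3.499 2.023 1.463
v 4.746 2.445 0.742
v 4.554 2.756 0.689
v 4.265 2.953 0.569
v 3.936 2.996 0.408
v 3.631 2.877 0.237
v 3.412 2.619 0.089
v 3.321 2.274 -0.005
v 3.376 1.91 -0.028
v 3.567 1.598 0.025
v 3.856 1.402 0.145
v 4.186 1.358 0.306
v 4.491 1.478 0.477
v 4.71 1.735 0.625
v 2.586 3.211 -1.289
v 3.036 2.941 -1.933
v 4.194 4.269 -0.611
v 2.854 3.306 -2.069
v 2.6 3.645 -1.997
v 2.343 3.868 -1.735
v 2.151 3.915 -1.354
v 2.075 3.773 -0.955
v 2.137 3.481 -0.646
v 2.319 3.117 -0.509
v 2.573 2.778 -0.582
v 2.83 2.555 -0.844
v 3.022 2.508 -1.225
v 3.098 2.649 -1.624
v -2.688 -3.051 -2.98
v -3.827 -3.062 -1.665
v -3.118 -1.048 -3.337
v -4.257 -1.058 -2.021
v -1.743 -2.702 -2.159
v -2.882 -2.712 -0.843
v -2.173 -0.698 -2.515
v -3.312 -0.709 -1.2
v -1.074 -0.414 -0.433
v -0.566 -0.74 -0.191
v -0.726 0.634 0.253
v -0.447 -0.559 -0.529
v -0.568 -0.322 -0.83
v -0.882 -0.121 -0.98
v -1.269 -0.031 -0.92
v -1.581 -0.088 -0.674
v -1.7 -0.27 -0.336
v -1.58 -0.507 -0.035
v -1.266 -0.708 0.114
v -0.879 -0.797 0.055
f 1 38 17
f 38 12 41
f 17 41 6
f 38 41 17
f 1 17 13
f 17 6 18
f 13 18 2
f 17 18 13
f 1 13 22
f 13 2 23
f 22 23 8
f 13 23 22
f 1 22 34
f 22 8 37
f 34 37 11
f 22 37 34
f 1 34 38
f 34 11 42
f 38 42 12
f 34 42 38
f 2 18 29
f 18 6 32
f 29 32 10
f 18 32 29
f 6 41 19
f 41 12 40
f 19 40 5
f 41 40 19
f 12 42 39
f 42 11 35
f 39 35 3
f 42 35 39
f 11 37 36
f 37 8 24
f 36 24 7
f 37 24 36
f 8 23 28
f 23 2 25
f 28 25 9
f 23 25 28
f 4 30 16
f 30 10 31
f 16 31 5
f 30 31 16
f 4 16 14
f 16 5 15
f 14 15 3
f 16 15 14
f 4 14 21
f 14 3 20
f 21 20 7
f 14 20 21
f 4 21 26
f 21 7 27
f 26 27 9
f 21 27 26
f 4 26 30
f 26 9 33
f 30 33 10
f 26 33 30
f 5 31 19
f 31 10 32
f 19 32 6
f 31 32 19
f 3 15 39
f 15 5 40
f 39 40 12
f 15 40 39
f 7 20 36
f 20 3 35
f 36 35 11
f 20 35 36
f 9 27 28
f 27 7 24
f 28 24 8
f 27 24 28
f 10 33 29
f 33 9 25
f 29 25 2
f 33 25 29
f 44 43 46
f 44 46 45
f 46 43 47
f 46 47 45
f 47 43 48
f 47 48 45
f 48 43 49
f 48 49 45
f 49 43 50
f 49 50 45
f 50 43 51
f 50 51 45
f 51 43 52
f 51 52 45
f 52 43 53
f 52 53 45
f 53 43 54
f 53 54 45
f 54 43 55
f 54 55 45
f 55 43 56
f 55 56 45
f 56 43 57
f 56 57 45
f 57 43 58
f 57 58 45
f 58 43 44
f 58 44 45
f 60 59 62
f 60 62 61
f 62 59 63
f 62 63 61
f 63 59 64
f 63 64 61
f 64 59 65
f 64 65 61
f 65 59 66
f 65 66 61
f 66 59 67
f 66 67 61
f 67 59 68
f 67 68 61
f 68 59 69
f 68 69 61
f 69 59 70
f 69 70 61
f 70 59 71
f 70 71 61
f 71 59 72
f 71 72 61
f 72 59 60
f 72 60 61
f 74 76 73
f 77 74 73
f 73 76 75
f 75 77 73
f 74 80 76
f 78 74 77
f 78 80 74
f 76 80 75
f 79 77 75
f 75 80 79
f 79 78 77
f 80 78 79
f 82 81 84
f 82 84 83
f 84 81 85
f 84 85 83
f 85 81 86
f 85 86 83
f 86 81 87
f 86 87 83
f 87 81 88
f 87 88 83
f 88 81 89
f 88 89 83
f 89 81 90
f 89 90 83
f 90 81 91
f 90 91 83
f 91 81 92
f 91 92 83
f 92 81 82
f 92 82 83



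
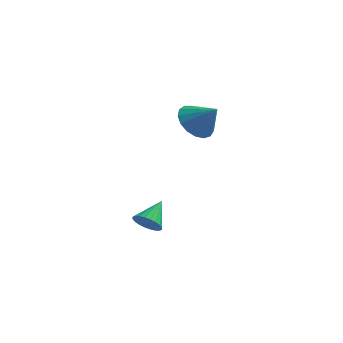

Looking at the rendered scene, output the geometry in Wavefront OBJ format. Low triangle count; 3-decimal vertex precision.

v -0.55 2.144 -2.837
v 0.056 2.12 -3.122
v -0.19 3.256 -2.163
v -0.075 2.267 -3.294
v -0.279 2.395 -3.396
v -0.523 2.485 -3.414
v -0.772 2.523 -3.343
v -0.987 2.503 -3.196
v -1.136 2.429 -2.994
v -1.195 2.311 -2.769
v -1.157 2.168 -2.553
v -1.026 2.021 -2.381
v -0.822 1.893 -2.279
v -0.577 1.803 -2.261
v -0.328 1.765 -2.332
v -0.113 1.784 -2.479
v 0.035 1.859 -2.681
v 0.095 1.976 -2.906
v 1.096 3.807 2.365
v 1.78 4.038 1.779
v 2.004 3.573 3.335
v 1.672 4.423 1.974
v 1.432 4.668 2.258
v 1.114 4.715 2.566
v 0.793 4.554 2.829
v 0.54 4.222 2.985
v 0.415 3.795 2.999
v 0.446 3.371 2.868
v 0.626 3.047 2.621
v 0.913 2.896 2.316
v 1.242 2.955 2.022
v 1.538 3.209 1.807
v 1.732 3.599 1.719
f 2 1 4
f 2 4 3
f 4 1 5
f 4 5 3
f 5 1 6
f 5 6 3
f 6 1 7
f 6 7 3
f 7 1 8
f 7 8 3
f 8 1 9
f 8 9 3
f 9 1 10
f 9 10 3
f 10 1 11
f 10 11 3
f 11 1 12
f 11 12 3
f 12 1 13
f 12 13 3
f 13 1 14
f 13 14 3
f 14 1 15
f 14 15 3
f 15 1 16
f 15 16 3
f 16 1 17
f 16 17 3
f 17 1 18
f 17 18 3
f 18 1 2
f 18 2 3
f 20 19 22
f 20 22 21
f 22 19 23
f 22 23 21
f 23 19 24
f 23 24 21
f 24 19 25
f 24 25 21
f 25 19 26
f 25 26 21
f 26 19 27
f 26 27 21
f 27 19 28
f 27 28 21
f 28 19 29
f 28 29 21
f 29 19 30
f 29 30 21
f 30 19 31
f 30 31 21
f 31 19 32
f 31 32 21
f 32 19 33
f 32 33 21
f 33 19 20
f 33 20 21



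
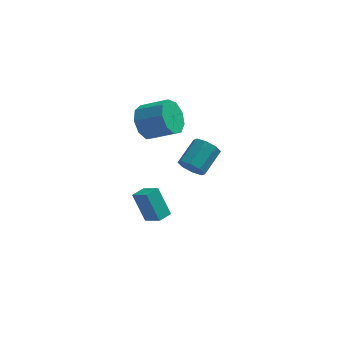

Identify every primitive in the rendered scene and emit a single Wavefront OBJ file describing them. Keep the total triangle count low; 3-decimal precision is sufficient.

v -2.074 -2.929 -4.783
v -1.292 -3.529 -4.211
v -2.763 -2.375 -3.261
v -1.98 -2.975 -2.689
v -1.56 -2.265 -4.791
v -0.777 -2.865 -4.219
v -2.248 -1.711 -3.269
v -1.466 -2.311 -2.697
v -2.129 -1.615 1.831
v -1.704 -1.938 0.915
v -0.306 -2.248 1.673
v -0.731 -1.925 2.589
v -1.594 -1.227 1.003
v -0.196 -1.537 1.761
v -1.734 -0.697 1.477
v -0.336 -1.007 2.235
v -2.059 -0.597 2.118
v -0.661 -0.907 2.876
v -2.417 -0.973 2.624
v -1.019 -1.283 3.382
v -2.64 -1.65 2.759
v -1.242 -1.96 3.517
v -2.624 -2.31 2.46
v -1.226 -2.62 3.218
v -2.376 -2.645 1.867
v -0.979 -2.955 2.624
v -2.013 -2.498 1.256
v -0.615 -2.808 2.014
v 0.321 -4.309 0.65
v 0.779 -4.804 1.001
v 1.476 -3.607 1.781
v 1.019 -3.111 1.43
v 1.003 -4.609 0.501
v 1.701 -3.412 1.281
v 0.828 -4.238 0.088
v 1.526 -3.041 0.868
v 0.356 -3.909 0.005
v 1.054 -2.712 0.784
v -0.136 -3.813 0.299
v 0.561 -2.616 1.079
v -0.361 -4.008 0.799
v 0.337 -2.811 1.579
v -0.186 -4.379 1.212
v 0.512 -3.182 1.992
v 0.286 -4.708 1.296
v 0.984 -3.511 2.075
f 2 4 1
f 5 2 1
f 1 4 3
f 3 5 1
f 2 8 4
f 6 2 5
f 6 8 2
f 4 8 3
f 7 5 3
f 3 8 7
f 7 6 5
f 8 6 7
f 10 9 13
f 10 13 11
f 11 13 14
f 11 14 12
f 13 9 15
f 13 15 14
f 14 15 16
f 14 16 12
f 15 9 17
f 15 17 16
f 16 17 18
f 16 18 12
f 17 9 19
f 17 19 18
f 18 19 20
f 18 20 12
f 19 9 21
f 19 21 20
f 20 21 22
f 20 22 12
f 21 9 23
f 21 23 22
f 22 23 24
f 22 24 12
f 23 9 25
f 23 25 24
f 24 25 26
f 24 26 12
f 25 9 27
f 25 27 26
f 26 27 28
f 26 28 12
f 27 9 10
f 27 10 28
f 28 10 11
f 28 11 12
f 30 29 33
f 30 33 31
f 31 33 34
f 31 34 32
f 33 29 35
f 33 35 34
f 34 35 36
f 34 36 32
f 35 29 37
f 35 37 36
f 36 37 38
f 36 38 32
f 37 29 39
f 37 39 38
f 38 39 40
f 38 40 32
f 39 29 41
f 39 41 40
f 40 41 42
f 40 42 32
f 41 29 43
f 41 43 42
f 42 43 44
f 42 44 32
f 43 29 45
f 43 45 44
f 44 45 46
f 44 46 32
f 45 29 30
f 45 30 46
f 46 30 31
f 46 31 32



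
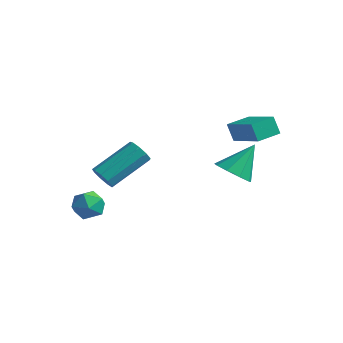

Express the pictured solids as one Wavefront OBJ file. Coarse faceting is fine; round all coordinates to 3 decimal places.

v 2.094 1.1 2.291
v 1.691 1.172 3.126
v 2.472 2.203 2.379
v 2.069 2.275 3.214
v 3.751 0.465 3.146
v 3.348 0.537 3.981
v 4.129 1.568 3.234
v 3.726 1.64 4.069
v -1.902 -2.755 -1.166
v -1.483 -3.471 -1.307
v -2.977 -3.469 -0.733
v -2.558 -4.185 -0.874
v -2.318 -3.673 -0.251
v -1.654 -3.231 -0.519
v -2.806 -3.709 -1.521
v -2.142 -3.267 -1.789
v -2.042 -4.06 -1.526
v -1.74 -4.038 -0.741
v -2.72 -2.902 -1.299
v -2.418 -2.88 -0.514
v 2.018 1.179 0.198
v 2.712 1.56 -0.309
v 2.362 2.341 1.542
v 2.158 1.864 -0.43
v 1.539 1.847 -0.257
v 1.144 1.518 0.129
v 1.158 1.03 0.547
v 1.574 0.612 0.802
v 2.198 0.459 0.775
v 2.738 0.643 0.477
v 2.94 1.077 0.049
v -1.065 -3.924 1.331
v -0.469 -4.027 1.123
v 0.202 -2.279 2.181
v -0.395 -2.176 2.389
v -0.685 -3.773 0.84
v -0.014 -2.025 1.897
v -1.078 -3.589 0.786
v -0.408 -1.841 1.843
v -1.466 -3.562 0.988
v -0.796 -1.814 2.045
v -1.666 -3.705 1.35
v -0.996 -1.957 2.407
v -1.585 -3.95 1.704
v -0.915 -2.202 2.761
v -1.261 -4.183 1.883
v -0.59 -2.435 2.94
v -0.845 -4.295 1.804
v -0.175 -2.547 2.862
v -0.532 -4.233 1.504
v 0.138 -2.485 2.562
f 2 4 1
f 5 2 1
f 1 4 3
f 3 5 1
f 2 8 4
f 6 2 5
f 6 8 2
f 4 8 3
f 7 5 3
f 3 8 7
f 7 6 5
f 8 6 7
f 9 20 14
f 9 14 10
f 9 10 16
f 9 16 19
f 9 19 20
f 10 14 18
f 14 20 13
f 20 19 11
f 19 16 15
f 16 10 17
f 12 18 13
f 12 13 11
f 12 11 15
f 12 15 17
f 12 17 18
f 13 18 14
f 11 13 20
f 15 11 19
f 17 15 16
f 18 17 10
f 22 21 24
f 22 24 23
f 24 21 25
f 24 25 23
f 25 21 26
f 25 26 23
f 26 21 27
f 26 27 23
f 27 21 28
f 27 28 23
f 28 21 29
f 28 29 23
f 29 21 30
f 29 30 23
f 30 21 31
f 30 31 23
f 31 21 22
f 31 22 23
f 33 32 36
f 33 36 34
f 34 36 37
f 34 37 35
f 36 32 38
f 36 38 37
f 37 38 39
f 37 39 35
f 38 32 40
f 38 40 39
f 39 40 41
f 39 41 35
f 40 32 42
f 40 42 41
f 41 42 43
f 41 43 35
f 42 32 44
f 42 44 43
f 43 44 45
f 43 45 35
f 44 32 46
f 44 46 45
f 45 46 47
f 45 47 35
f 46 32 48
f 46 48 47
f 47 48 49
f 47 49 35
f 48 32 50
f 48 50 49
f 49 50 51
f 49 51 35
f 50 32 33
f 50 33 51
f 51 33 34
f 51 34 35



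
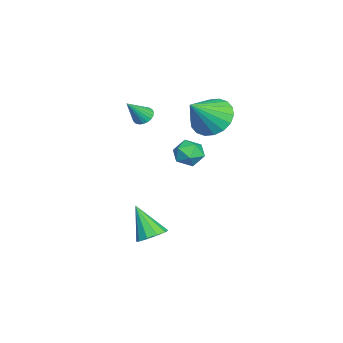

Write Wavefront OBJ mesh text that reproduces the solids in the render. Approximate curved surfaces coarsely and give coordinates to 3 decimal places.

v -2.782 2.965 1.896
v -2.354 2.352 1.117
v -1.698 2.135 3.144
v -2.065 2.736 1.121
v -1.918 3.165 1.279
v -1.942 3.555 1.559
v -2.133 3.828 1.906
v -2.452 3.93 2.251
v -2.836 3.841 2.525
v -3.21 3.578 2.675
v -3.499 3.194 2.671
v -3.646 2.765 2.513
v -3.622 2.375 2.233
v -3.431 2.102 1.886
v -3.112 2 1.541
v -2.728 2.089 1.266
v -1.423 2.42 0.901
v -0.909 2.254 0.355
v -2.331 1.966 0.185
v -1.817 1.8 -0.361
v -1.817 1.408 0.299
v -1.256 1.688 0.741
v -1.984 2.532 -0.201
v -1.423 2.812 0.241
v -1.256 2.323 -0.326
v -1.153 1.628 -0.017
v -2.087 2.592 0.557
v -1.984 1.897 0.866
v 0.719 0.846 -3.562
v 1.398 0.736 -3.319
v 0.081 0.054 -2.138
v 1.257 1.134 -3.161
v 0.91 1.422 -3.156
v 0.49 1.49 -3.306
v 0.157 1.313 -3.554
v 0.039 0.957 -3.805
v 0.181 0.559 -3.963
v 0.528 0.27 -3.968
v 0.948 0.202 -3.818
v 1.28 0.38 -3.57
v -3.424 -0.089 1.449
v -3.155 -0.389 1.104
v -2.756 -0.711 2.511
v -3.024 -0.213 1.125
v -2.962 -0.016 1.201
v -2.979 0.168 1.32
v -3.074 0.308 1.462
v -3.229 0.38 1.601
v -3.418 0.37 1.714
v -3.608 0.281 1.781
v -3.766 0.128 1.791
v -3.865 -0.063 1.742
v -3.888 -0.258 1.642
v -3.83 -0.424 1.509
v -3.703 -0.532 1.365
v -3.527 -0.563 1.236
v -3.333 -0.513 1.144
f 2 1 4
f 2 4 3
f 4 1 5
f 4 5 3
f 5 1 6
f 5 6 3
f 6 1 7
f 6 7 3
f 7 1 8
f 7 8 3
f 8 1 9
f 8 9 3
f 9 1 10
f 9 10 3
f 10 1 11
f 10 11 3
f 11 1 12
f 11 12 3
f 12 1 13
f 12 13 3
f 13 1 14
f 13 14 3
f 14 1 15
f 14 15 3
f 15 1 16
f 15 16 3
f 16 1 2
f 16 2 3
f 17 28 22
f 17 22 18
f 17 18 24
f 17 24 27
f 17 27 28
f 18 22 26
f 22 28 21
f 28 27 19
f 27 24 23
f 24 18 25
f 20 26 21
f 20 21 19
f 20 19 23
f 20 23 25
f 20 25 26
f 21 26 22
f 19 21 28
f 23 19 27
f 25 23 24
f 26 25 18
f 30 29 32
f 30 32 31
f 32 29 33
f 32 33 31
f 33 29 34
f 33 34 31
f 34 29 35
f 34 35 31
f 35 29 36
f 35 36 31
f 36 29 37
f 36 37 31
f 37 29 38
f 37 38 31
f 38 29 39
f 38 39 31
f 39 29 40
f 39 40 31
f 40 29 30
f 40 30 31
f 42 41 44
f 42 44 43
f 44 41 45
f 44 45 43
f 45 41 46
f 45 46 43
f 46 41 47
f 46 47 43
f 47 41 48
f 47 48 43
f 48 41 49
f 48 49 43
f 49 41 50
f 49 50 43
f 50 41 51
f 50 51 43
f 51 41 52
f 51 52 43
f 52 41 53
f 52 53 43
f 53 41 54
f 53 54 43
f 54 41 55
f 54 55 43
f 55 41 56
f 55 56 43
f 56 41 57
f 56 57 43
f 57 41 42
f 57 42 43



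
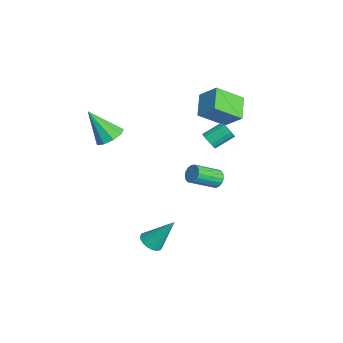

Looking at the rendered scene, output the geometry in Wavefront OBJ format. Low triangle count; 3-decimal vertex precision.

v -2.979 3.637 -4.052
v -2.409 3.64 -4.242
v -2.112 2.207 -3.377
v -2.681 2.203 -3.188
v -2.401 3.79 -3.997
v -2.104 2.357 -3.132
v -2.526 3.904 -3.764
v -2.228 2.471 -2.9
v -2.754 3.957 -3.598
v -2.456 2.524 -2.733
v -3.033 3.937 -3.536
v -2.736 2.504 -2.671
v -3.3 3.848 -3.592
v -3.003 2.415 -2.727
v -3.494 3.71 -3.754
v -3.196 2.277 -2.889
v -3.569 3.555 -3.984
v -3.272 2.122 -3.119
v -3.509 3.419 -4.229
v -3.212 1.986 -3.365
v -3.328 3.333 -4.435
v -3.03 1.9 -3.57
v -3.067 3.317 -4.552
v -2.769 1.884 -3.688
v -2.785 3.373 -4.555
v -2.487 1.94 -3.691
v -2.548 3.49 -4.443
v -2.25 2.057 -3.579
v 3.402 -1.206 -3.385
v 3.998 -1.518 -3.285
v 3.718 -0.094 -1.815
v 4.072 -1.286 -3.464
v 4.014 -1.038 -3.628
v 3.834 -0.824 -3.744
v 3.569 -0.685 -3.788
v 3.27 -0.65 -3.753
v 2.998 -0.725 -3.645
v 2.805 -0.895 -3.485
v 2.731 -1.127 -3.306
v 2.789 -1.375 -3.142
v 2.969 -1.589 -3.026
v 3.234 -1.728 -2.982
v 3.533 -1.763 -3.017
v 3.805 -1.688 -3.125
v 2.181 1.968 2.826
v 2.394 2.248 2.417
v 2.252 3.273 3.044
v 2.039 2.992 3.454
v 2.141 2.245 2.365
v 1.999 3.269 2.992
v 1.897 2.178 2.418
v 1.755 3.203 3.045
v 1.718 2.063 2.565
v 1.576 3.088 3.193
v 1.645 1.926 2.772
v 1.503 2.951 3.399
v 1.695 1.799 2.992
v 1.553 2.824 3.619
v 1.857 1.71 3.173
v 1.714 2.735 3.8
v 2.092 1.681 3.275
v 1.95 2.706 3.902
v 2.348 1.717 3.274
v 2.206 2.741 3.902
v 2.566 1.81 3.171
v 2.424 2.835 3.798
v 2.695 1.939 2.989
v 2.553 2.964 3.616
v 2.707 2.075 2.769
v 2.565 3.1 3.396
v 2.598 2.187 2.563
v 2.456 3.212 3.19
v -1.735 -2.315 1.089
v -0.943 -2.253 1.39
v -2.305 -3.325 2.791
v -1.256 -1.793 1.558
v -1.794 -1.577 1.507
v -2.304 -1.707 1.259
v -2.548 -2.121 0.932
v -2.411 -2.626 0.678
v -1.959 -2.986 0.616
v -1.401 -3.031 0.776
v -1 -2.742 1.081
v -2.578 2.565 3.049
v -1.853 3.29 3.958
v -2.718 4.052 1.975
v -1.993 4.777 2.883
v -1.327 2.183 2.357
v -0.602 2.908 3.265
v -1.467 3.67 1.282
v -0.742 4.395 2.191
f 2 1 5
f 2 5 3
f 3 5 6
f 3 6 4
f 5 1 7
f 5 7 6
f 6 7 8
f 6 8 4
f 7 1 9
f 7 9 8
f 8 9 10
f 8 10 4
f 9 1 11
f 9 11 10
f 10 11 12
f 10 12 4
f 11 1 13
f 11 13 12
f 12 13 14
f 12 14 4
f 13 1 15
f 13 15 14
f 14 15 16
f 14 16 4
f 15 1 17
f 15 17 16
f 16 17 18
f 16 18 4
f 17 1 19
f 17 19 18
f 18 19 20
f 18 20 4
f 19 1 21
f 19 21 20
f 20 21 22
f 20 22 4
f 21 1 23
f 21 23 22
f 22 23 24
f 22 24 4
f 23 1 25
f 23 25 24
f 24 25 26
f 24 26 4
f 25 1 27
f 25 27 26
f 26 27 28
f 26 28 4
f 27 1 2
f 27 2 28
f 28 2 3
f 28 3 4
f 30 29 32
f 30 32 31
f 32 29 33
f 32 33 31
f 33 29 34
f 33 34 31
f 34 29 35
f 34 35 31
f 35 29 36
f 35 36 31
f 36 29 37
f 36 37 31
f 37 29 38
f 37 38 31
f 38 29 39
f 38 39 31
f 39 29 40
f 39 40 31
f 40 29 41
f 40 41 31
f 41 29 42
f 41 42 31
f 42 29 43
f 42 43 31
f 43 29 44
f 43 44 31
f 44 29 30
f 44 30 31
f 46 45 49
f 46 49 47
f 47 49 50
f 47 50 48
f 49 45 51
f 49 51 50
f 50 51 52
f 50 52 48
f 51 45 53
f 51 53 52
f 52 53 54
f 52 54 48
f 53 45 55
f 53 55 54
f 54 55 56
f 54 56 48
f 55 45 57
f 55 57 56
f 56 57 58
f 56 58 48
f 57 45 59
f 57 59 58
f 58 59 60
f 58 60 48
f 59 45 61
f 59 61 60
f 60 61 62
f 60 62 48
f 61 45 63
f 61 63 62
f 62 63 64
f 62 64 48
f 63 45 65
f 63 65 64
f 64 65 66
f 64 66 48
f 65 45 67
f 65 67 66
f 66 67 68
f 66 68 48
f 67 45 69
f 67 69 68
f 68 69 70
f 68 70 48
f 69 45 71
f 69 71 70
f 70 71 72
f 70 72 48
f 71 45 46
f 71 46 72
f 72 46 47
f 72 47 48
f 74 73 76
f 74 76 75
f 76 73 77
f 76 77 75
f 77 73 78
f 77 78 75
f 78 73 79
f 78 79 75
f 79 73 80
f 79 80 75
f 80 73 81
f 80 81 75
f 81 73 82
f 81 82 75
f 82 73 83
f 82 83 75
f 83 73 74
f 83 74 75
f 85 87 84
f 88 85 84
f 84 87 86
f 86 88 84
f 85 91 87
f 89 85 88
f 89 91 85
f 87 91 86
f 90 88 86
f 86 91 90
f 90 89 88
f 91 89 90



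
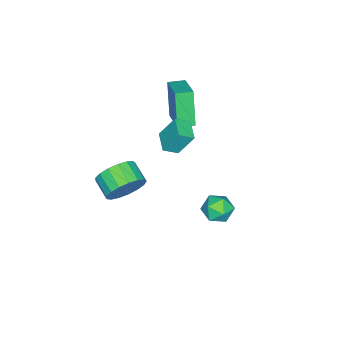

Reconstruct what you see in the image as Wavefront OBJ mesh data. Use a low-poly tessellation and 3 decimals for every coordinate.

v -0.495 0.857 -4.041
v 0.284 1.175 -4.011
v -0.204 0.045 -2.989
v 0.575 0.363 -2.959
v -0.084 0.841 -2.744
v -0.264 1.343 -3.395
v 0.344 -0.123 -3.605
v 0.164 0.379 -4.256
v 0.802 0.57 -3.742
v 0.538 1.165 -3.209
v -0.458 0.055 -3.791
v -0.722 0.65 -3.258
v 1.23 -1.781 2.138
v 0.963 -1.116 3.329
v 0.749 -1.263 1.742
v 0.482 -0.598 2.933
v 2.058 -1.142 1.967
v 1.791 -0.477 3.158
v 1.577 -0.624 1.571
v 1.31 0.041 2.762
v -1.721 -2.831 0.448
v -2.312 -3.259 2.289
v -2.27 -2.182 0.423
v -2.861 -2.61 2.264
v -0.519 -1.79 1.076
v -1.11 -2.218 2.917
v -1.068 -1.141 1.051
v -1.659 -1.569 2.892
v 3.552 -2.174 -0.093
v 3.899 -2.763 -0.822
v 3.356 -3.635 -0.377
v 3.008 -3.046 0.353
v 4.232 -2.796 -0.48
v 3.689 -3.668 -0.035
v 4.409 -2.686 -0.05
v 3.866 -3.558 0.396
v 4.39 -2.459 0.371
v 3.847 -3.331 0.817
v 4.179 -2.167 0.686
v 3.636 -3.039 1.131
v 3.824 -1.876 0.822
v 3.281 -2.748 1.268
v 3.407 -1.654 0.749
v 2.863 -2.526 1.194
v 3.022 -1.55 0.483
v 2.479 -2.423 0.928
v 2.759 -1.59 0.085
v 2.216 -2.462 0.53
v 2.678 -1.763 -0.354
v 2.135 -2.635 0.092
v 2.797 -2.031 -0.733
v 2.254 -2.903 -0.287
v 3.088 -2.331 -0.965
v 2.545 -3.203 -0.52
v 3.486 -2.595 -0.997
v 2.943 -3.467 -0.552
f 1 12 6
f 1 6 2
f 1 2 8
f 1 8 11
f 1 11 12
f 2 6 10
f 6 12 5
f 12 11 3
f 11 8 7
f 8 2 9
f 4 10 5
f 4 5 3
f 4 3 7
f 4 7 9
f 4 9 10
f 5 10 6
f 3 5 12
f 7 3 11
f 9 7 8
f 10 9 2
f 14 16 13
f 17 14 13
f 13 16 15
f 15 17 13
f 14 20 16
f 18 14 17
f 18 20 14
f 16 20 15
f 19 17 15
f 15 20 19
f 19 18 17
f 20 18 19
f 22 24 21
f 25 22 21
f 21 24 23
f 23 25 21
f 22 28 24
f 26 22 25
f 26 28 22
f 24 28 23
f 27 25 23
f 23 28 27
f 27 26 25
f 28 26 27
f 30 29 33
f 30 33 31
f 31 33 34
f 31 34 32
f 33 29 35
f 33 35 34
f 34 35 36
f 34 36 32
f 35 29 37
f 35 37 36
f 36 37 38
f 36 38 32
f 37 29 39
f 37 39 38
f 38 39 40
f 38 40 32
f 39 29 41
f 39 41 40
f 40 41 42
f 40 42 32
f 41 29 43
f 41 43 42
f 42 43 44
f 42 44 32
f 43 29 45
f 43 45 44
f 44 45 46
f 44 46 32
f 45 29 47
f 45 47 46
f 46 47 48
f 46 48 32
f 47 29 49
f 47 49 48
f 48 49 50
f 48 50 32
f 49 29 51
f 49 51 50
f 50 51 52
f 50 52 32
f 51 29 53
f 51 53 52
f 52 53 54
f 52 54 32
f 53 29 55
f 53 55 54
f 54 55 56
f 54 56 32
f 55 29 30
f 55 30 56
f 56 30 31
f 56 31 32



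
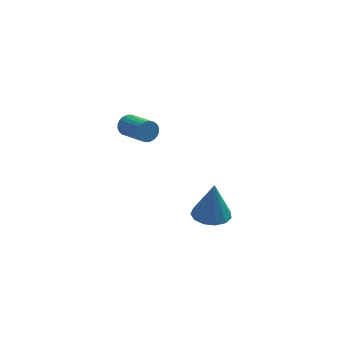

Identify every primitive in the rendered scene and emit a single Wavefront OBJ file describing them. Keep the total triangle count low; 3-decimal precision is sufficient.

v -3.419 2.359 2.952
v -3.009 2.389 2.528
v -2.272 1.011 3.144
v -2.681 0.981 3.568
v -2.912 2.515 2.694
v -2.174 1.137 3.31
v -2.891 2.618 2.899
v -2.154 1.24 3.515
v -2.951 2.681 3.112
v -2.213 1.303 3.728
v -3.082 2.695 3.301
v -2.345 1.317 3.917
v -3.265 2.658 3.437
v -2.527 1.28 4.053
v -3.471 2.576 3.498
v -2.733 1.198 4.114
v -3.669 2.46 3.477
v -2.931 1.082 4.093
v -3.828 2.329 3.376
v -3.091 0.951 3.992
v -3.926 2.203 3.21
v -3.188 0.825 3.826
v -3.946 2.1 3.005
v -3.209 0.722 3.621
v -3.887 2.037 2.792
v -3.149 0.659 3.408
v -3.755 2.023 2.603
v -3.018 0.645 3.219
v -3.573 2.06 2.467
v -2.835 0.682 3.083
v -3.367 2.142 2.406
v -2.629 0.764 3.022
v -3.169 2.258 2.427
v -2.431 0.88 3.043
v 0.354 1.587 -3.532
v 0.909 0.78 -3.506
v 0.526 1.773 -1.488
v 1.255 1.204 -3.573
v 1.316 1.751 -3.628
v 1.071 2.245 -3.652
v 0.598 2.531 -3.638
v 0.048 2.517 -3.591
v -0.405 2.208 -3.525
v -0.617 1.702 -3.461
v -0.521 1.16 -3.42
v -0.147 0.753 -3.415
v 0.386 0.612 -3.447
f 2 1 5
f 2 5 3
f 3 5 6
f 3 6 4
f 5 1 7
f 5 7 6
f 6 7 8
f 6 8 4
f 7 1 9
f 7 9 8
f 8 9 10
f 8 10 4
f 9 1 11
f 9 11 10
f 10 11 12
f 10 12 4
f 11 1 13
f 11 13 12
f 12 13 14
f 12 14 4
f 13 1 15
f 13 15 14
f 14 15 16
f 14 16 4
f 15 1 17
f 15 17 16
f 16 17 18
f 16 18 4
f 17 1 19
f 17 19 18
f 18 19 20
f 18 20 4
f 19 1 21
f 19 21 20
f 20 21 22
f 20 22 4
f 21 1 23
f 21 23 22
f 22 23 24
f 22 24 4
f 23 1 25
f 23 25 24
f 24 25 26
f 24 26 4
f 25 1 27
f 25 27 26
f 26 27 28
f 26 28 4
f 27 1 29
f 27 29 28
f 28 29 30
f 28 30 4
f 29 1 31
f 29 31 30
f 30 31 32
f 30 32 4
f 31 1 33
f 31 33 32
f 32 33 34
f 32 34 4
f 33 1 2
f 33 2 34
f 34 2 3
f 34 3 4
f 36 35 38
f 36 38 37
f 38 35 39
f 38 39 37
f 39 35 40
f 39 40 37
f 40 35 41
f 40 41 37
f 41 35 42
f 41 42 37
f 42 35 43
f 42 43 37
f 43 35 44
f 43 44 37
f 44 35 45
f 44 45 37
f 45 35 46
f 45 46 37
f 46 35 47
f 46 47 37
f 47 35 36
f 47 36 37



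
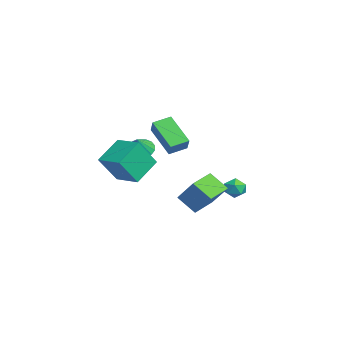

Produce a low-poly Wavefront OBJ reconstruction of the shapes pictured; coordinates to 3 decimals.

v -0.379 -2.02 3.286
v 0.346 -2.03 4.073
v -0.664 -0.994 3.562
v 0.06 -1.004 4.35
v 1.04 -1.276 1.99
v 1.764 -1.286 2.778
v 0.754 -0.25 2.267
v 1.479 -0.26 3.054
v -3.417 3.771 -2.305
v -3.054 3.421 -2.87
v -4.346 2.979 -2.41
v -3.983 2.629 -2.975
v -3.716 2.584 -2.268
v -3.142 3.074 -2.203
v -4.258 3.326 -3.077
v -3.684 3.816 -3.012
v -3.574 3.146 -3.347
v -3.239 2.687 -2.846
v -4.161 3.713 -2.434
v -3.826 3.254 -1.933
v -3.049 -2.203 0.95
v -2.633 -2.724 0.49
v -2.331 -2.497 1.93
v -2.44 -2.391 0.449
v -2.387 -2.014 0.522
v -2.485 -1.68 0.694
v -2.712 -1.467 0.924
v -3.017 -1.422 1.16
v -3.328 -1.556 1.348
v -3.576 -1.838 1.445
v -3.703 -2.204 1.428
v -3.68 -2.57 1.301
v -3.512 -2.852 1.094
v -3.238 -2.985 0.854
v -2.921 -2.939 0.636
v -1.212 0.516 -3.353
v -1.888 -0.352 -2.423
v -2.209 1.632 -3.036
v -2.884 0.764 -2.105
v 0.004 1.176 -1.855
v -0.671 0.308 -0.924
v -0.992 2.292 -1.537
v -1.668 1.424 -0.607
v 1.92 -4.142 0.688
v 2.365 -5.156 2.294
v 0.933 -2.998 1.684
v 1.377 -4.011 3.29
v 3.203 -3.229 0.91
v 3.647 -4.242 2.516
v 2.215 -2.084 1.906
v 2.66 -3.098 3.512
f 2 4 1
f 5 2 1
f 1 4 3
f 3 5 1
f 2 8 4
f 6 2 5
f 6 8 2
f 4 8 3
f 7 5 3
f 3 8 7
f 7 6 5
f 8 6 7
f 9 20 14
f 9 14 10
f 9 10 16
f 9 16 19
f 9 19 20
f 10 14 18
f 14 20 13
f 20 19 11
f 19 16 15
f 16 10 17
f 12 18 13
f 12 13 11
f 12 11 15
f 12 15 17
f 12 17 18
f 13 18 14
f 11 13 20
f 15 11 19
f 17 15 16
f 18 17 10
f 22 21 24
f 22 24 23
f 24 21 25
f 24 25 23
f 25 21 26
f 25 26 23
f 26 21 27
f 26 27 23
f 27 21 28
f 27 28 23
f 28 21 29
f 28 29 23
f 29 21 30
f 29 30 23
f 30 21 31
f 30 31 23
f 31 21 32
f 31 32 23
f 32 21 33
f 32 33 23
f 33 21 34
f 33 34 23
f 34 21 35
f 34 35 23
f 35 21 22
f 35 22 23
f 37 39 36
f 40 37 36
f 36 39 38
f 38 40 36
f 37 43 39
f 41 37 40
f 41 43 37
f 39 43 38
f 42 40 38
f 38 43 42
f 42 41 40
f 43 41 42
f 45 47 44
f 48 45 44
f 44 47 46
f 46 48 44
f 45 51 47
f 49 45 48
f 49 51 45
f 47 51 46
f 50 48 46
f 46 51 50
f 50 49 48
f 51 49 50



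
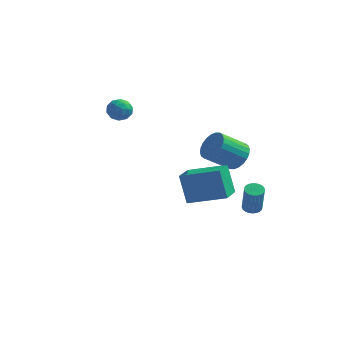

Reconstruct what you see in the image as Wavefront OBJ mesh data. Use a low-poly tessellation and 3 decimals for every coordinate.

v -4.248 2.022 2.842
v -3.677 2.166 3.284
v -4.203 0.874 3.156
v -3.632 1.018 3.598
v -4.301 1.274 3.767
v -4.329 1.983 3.573
v -3.551 1.057 2.867
v -3.579 1.766 2.673
v -3.246 1.569 3.3
v -3.71 1.703 3.855
v -4.17 1.337 2.585
v -4.634 1.471 3.14
v -3.967 2.195 3.035
v -3.913 0.845 3.405
v -4.307 0.996 3.504
v -3.971 1.08 3.763
v -4.35 2.087 3.205
v -4.014 2.172 3.465
v -4.381 1.647 3.748
v -3.866 0.868 2.975
v -3.53 0.953 3.235
v -3.909 1.96 2.677
v -3.573 2.044 2.936
v -3.499 1.393 2.692
v -3.378 1.928 3.304
v -3.351 1.254 3.489
v -3.304 1.277 3.06
v -3.32 1.694 2.946
v -3.65 2.007 3.631
v -3.624 1.332 3.816
v -4.017 1.483 3.915
v -4.034 1.9 3.801
v -3.397 1.656 3.64
v -4.256 1.708 2.624
v -4.23 1.033 2.809
v -3.846 1.14 2.639
v -3.863 1.557 2.525
v -4.529 1.786 2.951
v -4.502 1.112 3.136
v -4.56 1.346 3.494
v -4.576 1.763 3.38
v -4.483 1.384 2.8
v 1.378 -3.443 0.078
v 0.843 -3.042 1.663
v 1.311 -1.947 -0.323
v 0.777 -1.546 1.262
v 3.343 -3.194 0.678
v 2.809 -2.793 2.263
v 3.277 -1.698 0.277
v 2.742 -1.297 1.862
v 3.059 2.061 -3.012
v 3.411 1.695 -3.164
v 3.653 1.253 -1.54
v 3.301 1.619 -1.388
v 3.533 1.86 -3.137
v 3.775 1.418 -1.514
v 3.583 2.055 -3.091
v 3.825 1.613 -1.468
v 3.553 2.252 -3.033
v 3.795 1.809 -1.41
v 3.448 2.419 -2.972
v 3.69 1.977 -1.349
v 3.284 2.532 -2.917
v 3.526 2.089 -1.293
v 3.086 2.573 -2.876
v 3.327 2.131 -1.253
v 2.883 2.536 -2.856
v 3.125 2.094 -1.233
v 2.707 2.427 -2.86
v 2.949 1.985 -1.236
v 2.585 2.262 -2.886
v 2.827 1.82 -1.263
v 2.535 2.067 -2.932
v 2.777 1.625 -1.309
v 2.565 1.871 -2.99
v 2.807 1.428 -1.367
v 2.67 1.703 -3.051
v 2.912 1.261 -1.428
v 2.834 1.591 -3.107
v 3.076 1.148 -1.483
v 3.033 1.549 -3.147
v 3.274 1.107 -1.524
v 3.235 1.586 -3.167
v 3.477 1.144 -1.544
v 1.994 2.915 0.125
v 2.471 3.188 0.863
v 1.342 2.319 1.913
v 0.866 2.045 1.175
v 2.233 3.456 0.829
v 1.105 2.586 1.88
v 1.96 3.641 0.689
v 0.832 2.771 1.739
v 1.692 3.715 0.462
v 0.563 2.846 1.513
v 1.469 3.668 0.185
v 0.341 2.798 1.235
v 1.327 3.506 -0.102
v 0.199 2.636 0.948
v 1.286 3.254 -0.355
v 0.158 2.385 0.696
v 1.353 2.95 -0.534
v 0.225 2.081 0.516
v 1.518 2.641 -0.613
v 0.389 1.772 0.437
v 1.755 2.374 -0.58
v 0.627 1.504 0.471
v 2.028 2.189 -0.439
v 0.9 1.319 0.611
v 2.297 2.114 -0.213
v 1.168 1.245 0.838
v 2.519 2.162 0.065
v 1.391 1.292 1.115
v 2.661 2.324 0.352
v 1.533 1.454 1.402
v 2.702 2.575 0.604
v 1.574 1.706 1.655
v 2.635 2.879 0.784
v 1.507 2.01 1.834
f 1 38 17
f 38 12 41
f 17 41 6
f 38 41 17
f 1 17 13
f 17 6 18
f 13 18 2
f 17 18 13
f 1 13 22
f 13 2 23
f 22 23 8
f 13 23 22
f 1 22 34
f 22 8 37
f 34 37 11
f 22 37 34
f 1 34 38
f 34 11 42
f 38 42 12
f 34 42 38
f 2 18 29
f 18 6 32
f 29 32 10
f 18 32 29
f 6 41 19
f 41 12 40
f 19 40 5
f 41 40 19
f 12 42 39
f 42 11 35
f 39 35 3
f 42 35 39
f 11 37 36
f 37 8 24
f 36 24 7
f 37 24 36
f 8 23 28
f 23 2 25
f 28 25 9
f 23 25 28
f 4 30 16
f 30 10 31
f 16 31 5
f 30 31 16
f 4 16 14
f 16 5 15
f 14 15 3
f 16 15 14
f 4 14 21
f 14 3 20
f 21 20 7
f 14 20 21
f 4 21 26
f 21 7 27
f 26 27 9
f 21 27 26
f 4 26 30
f 26 9 33
f 30 33 10
f 26 33 30
f 5 31 19
f 31 10 32
f 19 32 6
f 31 32 19
f 3 15 39
f 15 5 40
f 39 40 12
f 15 40 39
f 7 20 36
f 20 3 35
f 36 35 11
f 20 35 36
f 9 27 28
f 27 7 24
f 28 24 8
f 27 24 28
f 10 33 29
f 33 9 25
f 29 25 2
f 33 25 29
f 44 46 43
f 47 44 43
f 43 46 45
f 45 47 43
f 44 50 46
f 48 44 47
f 48 50 44
f 46 50 45
f 49 47 45
f 45 50 49
f 49 48 47
f 50 48 49
f 52 51 55
f 52 55 53
f 53 55 56
f 53 56 54
f 55 51 57
f 55 57 56
f 56 57 58
f 56 58 54
f 57 51 59
f 57 59 58
f 58 59 60
f 58 60 54
f 59 51 61
f 59 61 60
f 60 61 62
f 60 62 54
f 61 51 63
f 61 63 62
f 62 63 64
f 62 64 54
f 63 51 65
f 63 65 64
f 64 65 66
f 64 66 54
f 65 51 67
f 65 67 66
f 66 67 68
f 66 68 54
f 67 51 69
f 67 69 68
f 68 69 70
f 68 70 54
f 69 51 71
f 69 71 70
f 70 71 72
f 70 72 54
f 71 51 73
f 71 73 72
f 72 73 74
f 72 74 54
f 73 51 75
f 73 75 74
f 74 75 76
f 74 76 54
f 75 51 77
f 75 77 76
f 76 77 78
f 76 78 54
f 77 51 79
f 77 79 78
f 78 79 80
f 78 80 54
f 79 51 81
f 79 81 80
f 80 81 82
f 80 82 54
f 81 51 83
f 81 83 82
f 82 83 84
f 82 84 54
f 83 51 52
f 83 52 84
f 84 52 53
f 84 53 54
f 86 85 89
f 86 89 87
f 87 89 90
f 87 90 88
f 89 85 91
f 89 91 90
f 90 91 92
f 90 92 88
f 91 85 93
f 91 93 92
f 92 93 94
f 92 94 88
f 93 85 95
f 93 95 94
f 94 95 96
f 94 96 88
f 95 85 97
f 95 97 96
f 96 97 98
f 96 98 88
f 97 85 99
f 97 99 98
f 98 99 100
f 98 100 88
f 99 85 101
f 99 101 100
f 100 101 102
f 100 102 88
f 101 85 103
f 101 103 102
f 102 103 104
f 102 104 88
f 103 85 105
f 103 105 104
f 104 105 106
f 104 106 88
f 105 85 107
f 105 107 106
f 106 107 108
f 106 108 88
f 107 85 109
f 107 109 108
f 108 109 110
f 108 110 88
f 109 85 111
f 109 111 110
f 110 111 112
f 110 112 88
f 111 85 113
f 111 113 112
f 112 113 114
f 112 114 88
f 113 85 115
f 113 115 114
f 114 115 116
f 114 116 88
f 115 85 117
f 115 117 116
f 116 117 118
f 116 118 88
f 117 85 86
f 117 86 118
f 118 86 87
f 118 87 88

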